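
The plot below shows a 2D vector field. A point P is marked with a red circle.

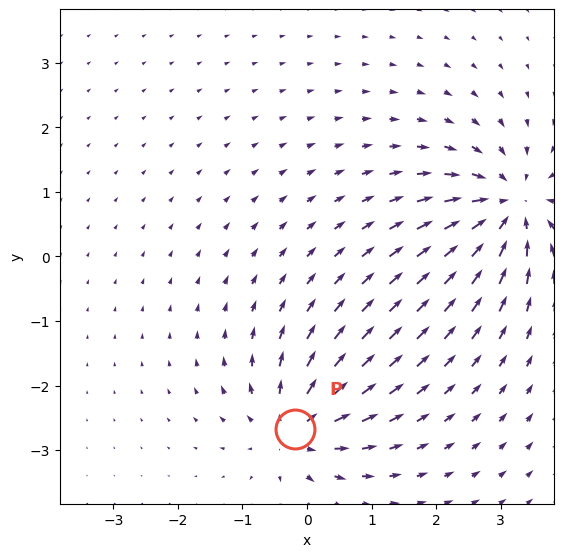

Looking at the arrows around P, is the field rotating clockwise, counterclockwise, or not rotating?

Near P at (-0.2, -2.7) the arrows show no circulation. The curl there is ≈0.

not rotating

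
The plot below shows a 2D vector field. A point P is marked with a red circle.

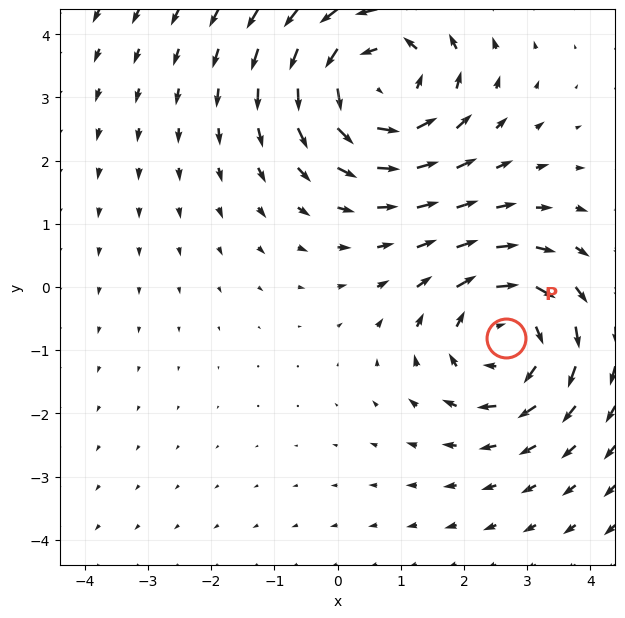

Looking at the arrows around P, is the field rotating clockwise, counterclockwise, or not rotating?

Near P at (2.7, -0.8) the arrows circulate clockwise. The curl (z-component) there is about -4; negative curl means clockwise rotation.

clockwise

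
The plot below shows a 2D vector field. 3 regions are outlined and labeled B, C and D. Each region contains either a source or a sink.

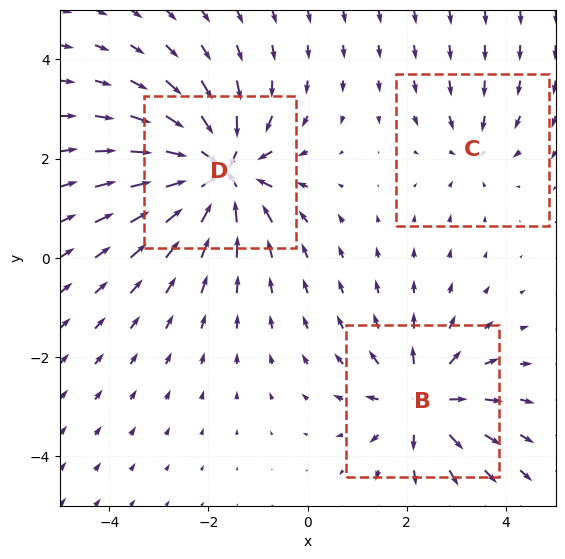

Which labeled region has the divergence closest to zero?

Divergence at each region's feature centre — B: about +4, C: about -2, D: about -7. Region C is closest to zero.

C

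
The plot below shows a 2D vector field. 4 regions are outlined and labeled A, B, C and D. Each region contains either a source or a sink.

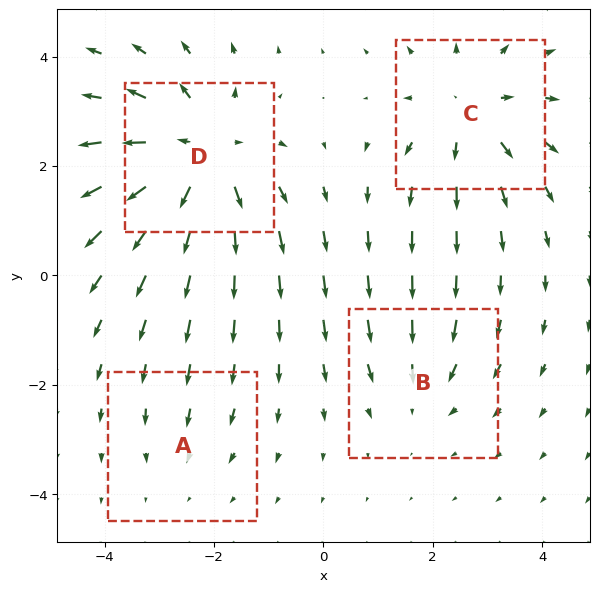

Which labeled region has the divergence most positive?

Divergence at each region's feature centre — A: about -2, B: about -3, C: about +4, D: about +6. Region D is most positive.

D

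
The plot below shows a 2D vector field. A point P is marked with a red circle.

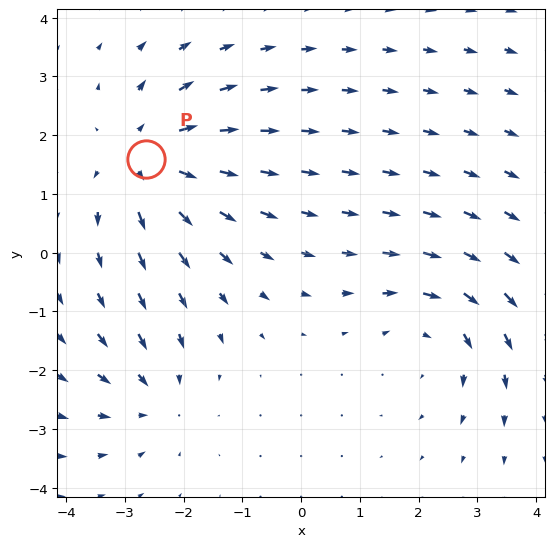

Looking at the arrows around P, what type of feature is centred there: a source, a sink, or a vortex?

At P (-2.6, 1.6) the arrows spread outward. Divergence about +5, curl ≈0 — positive divergence with near-zero curl is a source.

source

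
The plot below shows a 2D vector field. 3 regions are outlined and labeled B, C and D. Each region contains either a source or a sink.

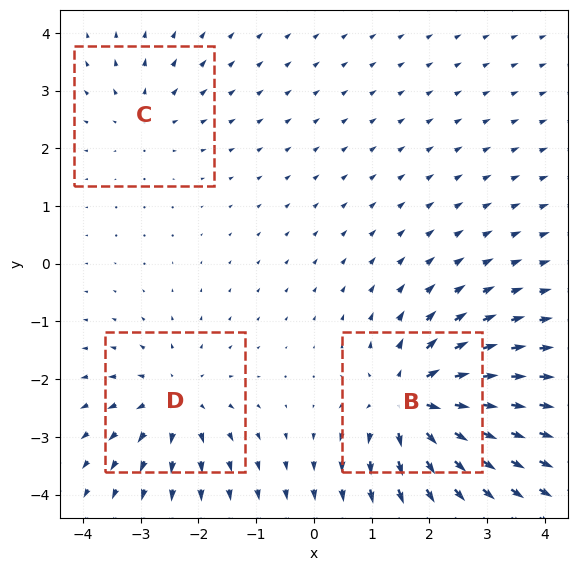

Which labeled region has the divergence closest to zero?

C

Divergence at each region's feature centre — B: about +6, C: about +2, D: about +4. Region C is closest to zero.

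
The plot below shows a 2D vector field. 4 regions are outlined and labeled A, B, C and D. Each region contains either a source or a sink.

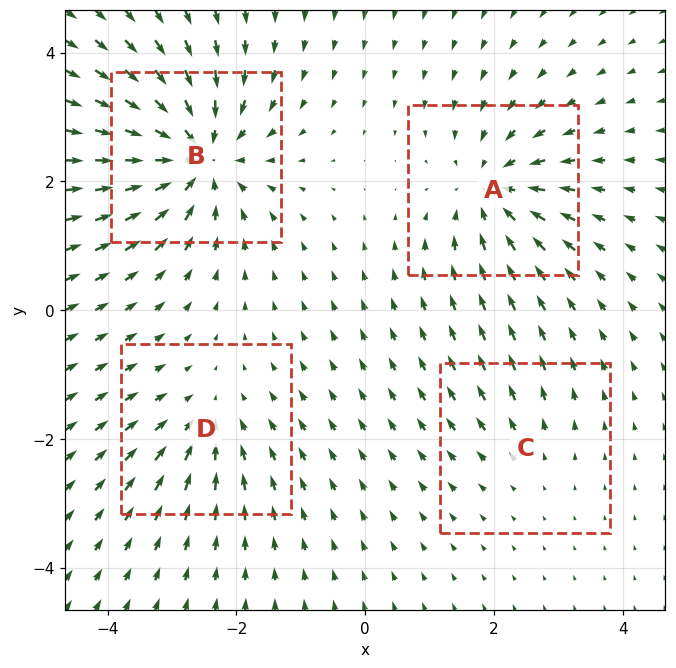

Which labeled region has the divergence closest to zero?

Divergence at each region's feature centre — A: about -5, B: about -7, C: about +2, D: about -3. Region C is closest to zero.

C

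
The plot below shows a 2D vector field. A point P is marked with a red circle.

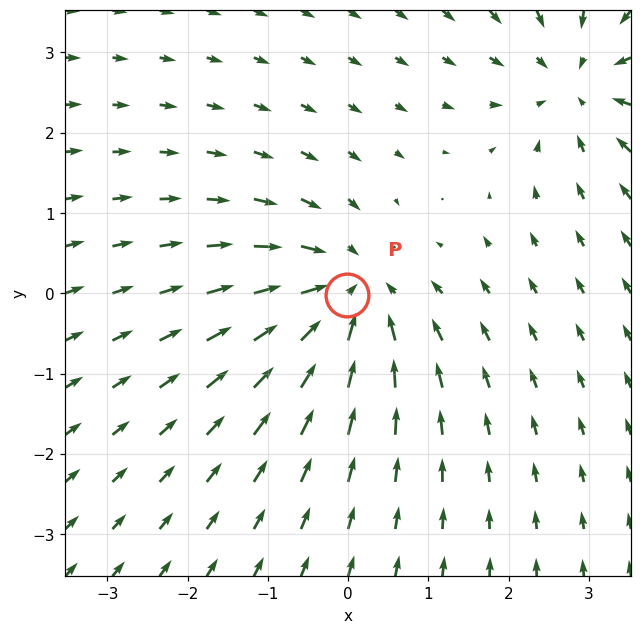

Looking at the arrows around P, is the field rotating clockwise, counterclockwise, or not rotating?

not rotating

Near P at (-0.0, -0.0) the arrows show no circulation. The curl there is ≈0.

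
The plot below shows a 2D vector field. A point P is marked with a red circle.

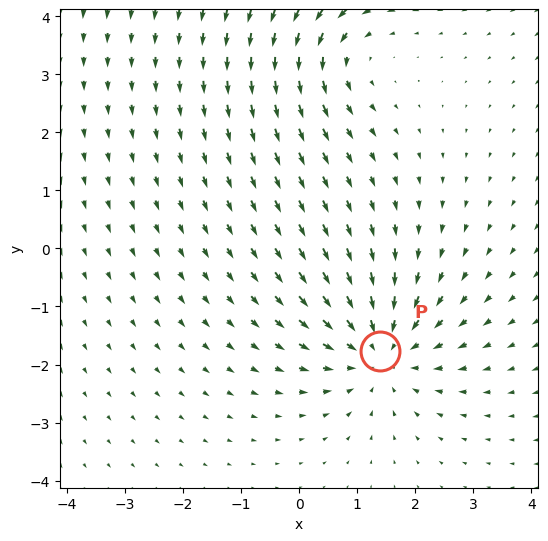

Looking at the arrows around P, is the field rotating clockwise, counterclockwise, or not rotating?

Near P at (1.4, -1.8) the arrows show no circulation. The curl there is ≈0.

not rotating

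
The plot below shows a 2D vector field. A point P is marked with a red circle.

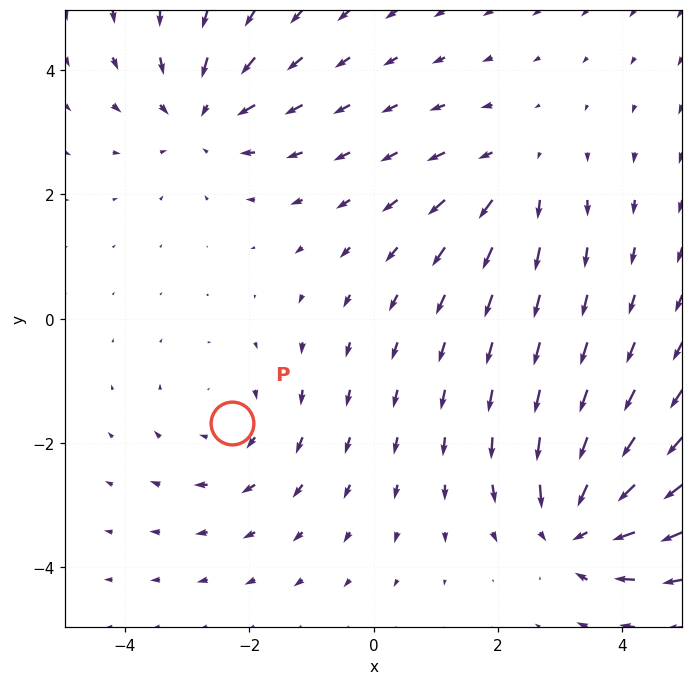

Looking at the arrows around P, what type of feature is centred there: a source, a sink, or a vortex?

At P (-2.3, -1.7) the arrows circulate clockwise. Divergence ≈0, curl about -3 — near-zero divergence with nonzero curl is a vortex.

vortex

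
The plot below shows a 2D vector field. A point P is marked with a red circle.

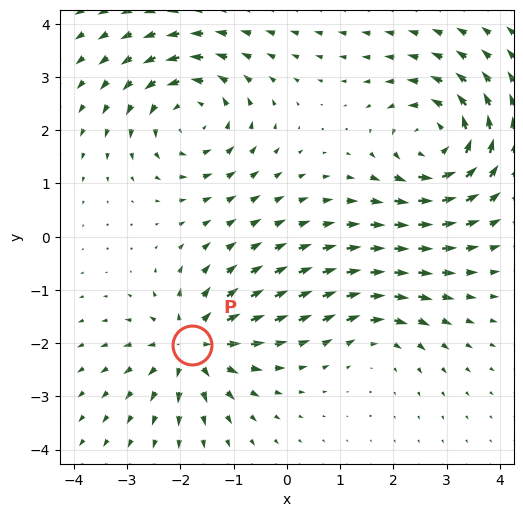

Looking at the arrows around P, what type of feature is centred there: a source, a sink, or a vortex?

At P (-1.8, -2.0) the arrows spread outward. Divergence about +5, curl ≈0 — positive divergence with near-zero curl is a source.

source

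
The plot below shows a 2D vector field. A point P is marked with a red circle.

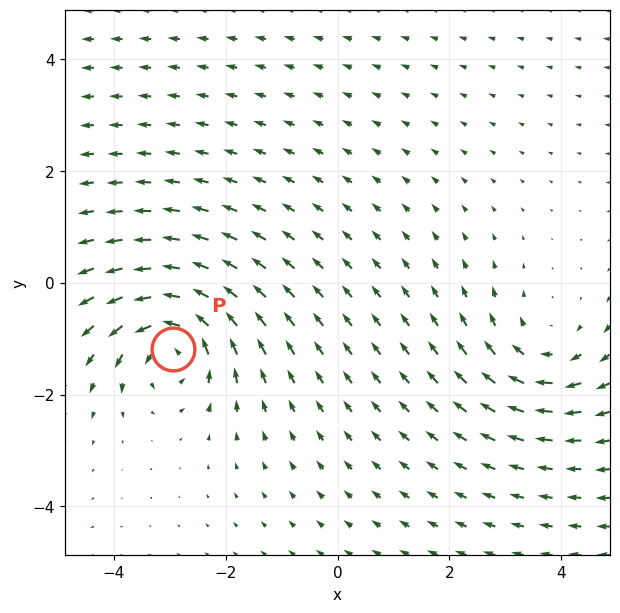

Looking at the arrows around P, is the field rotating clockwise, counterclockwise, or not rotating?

counterclockwise

Near P at (-2.9, -1.2) the arrows circulate counterclockwise. The curl (z-component) there is about +5; positive curl means counterclockwise rotation.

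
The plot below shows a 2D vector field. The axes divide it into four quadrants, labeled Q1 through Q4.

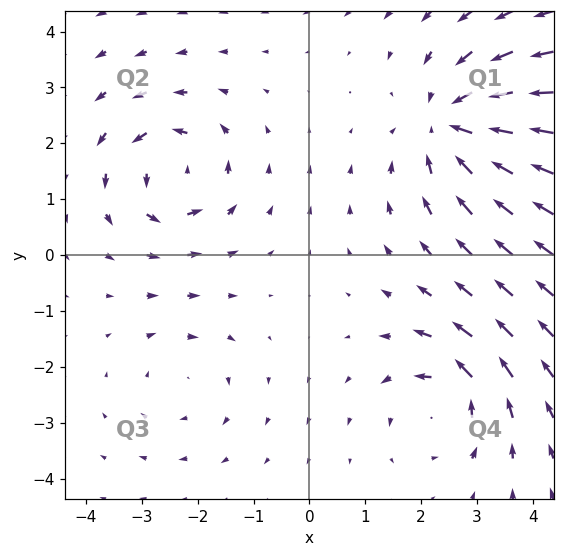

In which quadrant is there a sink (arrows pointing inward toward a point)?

Q1

The sink sits at approximately (2.6, 2.3), which lies in quadrant Q1. The divergence there is about -5, negative as expected for a sink.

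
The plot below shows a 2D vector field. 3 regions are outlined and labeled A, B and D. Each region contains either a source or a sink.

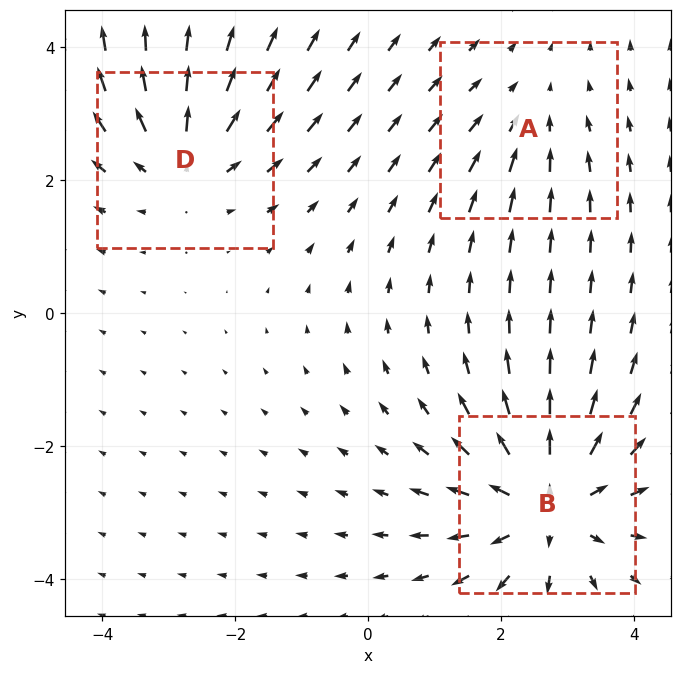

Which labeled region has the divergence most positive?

Divergence at each region's feature centre — A: about -2, B: about +5, D: about +3. Region B is most positive.

B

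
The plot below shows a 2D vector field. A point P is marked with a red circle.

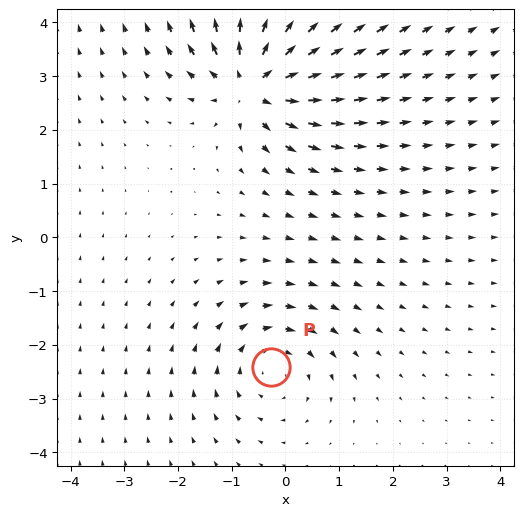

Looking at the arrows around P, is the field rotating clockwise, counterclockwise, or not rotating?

Near P at (-0.3, -2.4) the arrows circulate clockwise. The curl (z-component) there is about -3; negative curl means clockwise rotation.

clockwise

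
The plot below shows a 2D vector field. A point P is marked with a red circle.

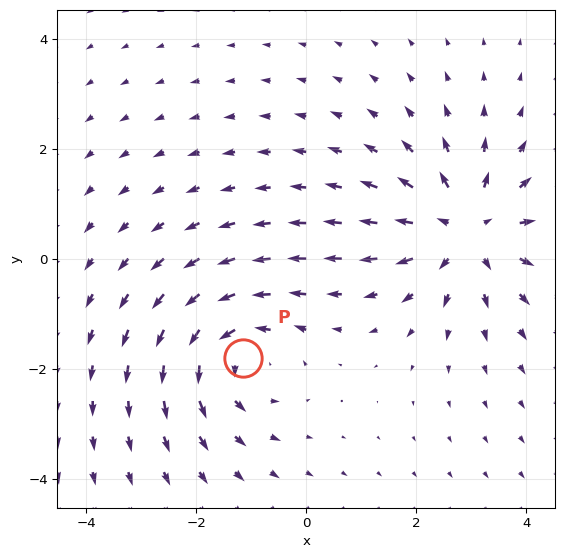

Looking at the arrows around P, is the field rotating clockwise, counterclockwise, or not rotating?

counterclockwise

Near P at (-1.1, -1.8) the arrows circulate counterclockwise. The curl (z-component) there is about +4; positive curl means counterclockwise rotation.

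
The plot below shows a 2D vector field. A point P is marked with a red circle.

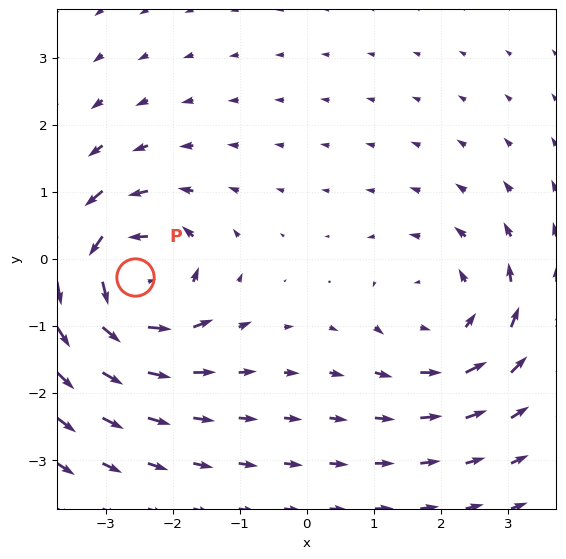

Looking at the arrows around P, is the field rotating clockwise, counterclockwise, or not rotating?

Near P at (-2.6, -0.3) the arrows circulate counterclockwise. The curl (z-component) there is about +6; positive curl means counterclockwise rotation.

counterclockwise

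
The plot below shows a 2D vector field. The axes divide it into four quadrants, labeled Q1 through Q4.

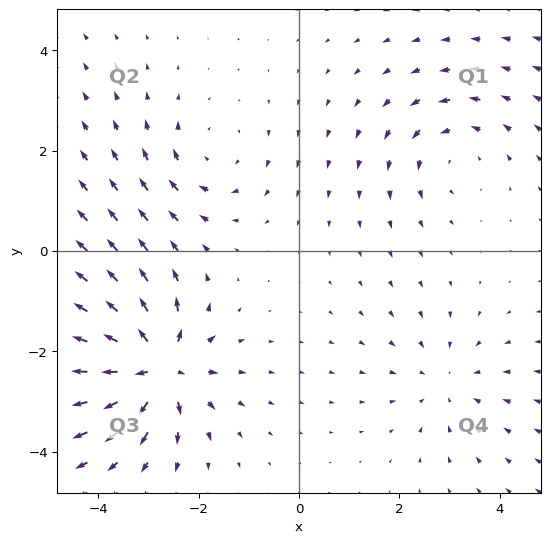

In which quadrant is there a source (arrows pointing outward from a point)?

Q3

The source sits at approximately (-2.8, -2.3), which lies in quadrant Q3. The divergence there is about +7, positive as expected for a source.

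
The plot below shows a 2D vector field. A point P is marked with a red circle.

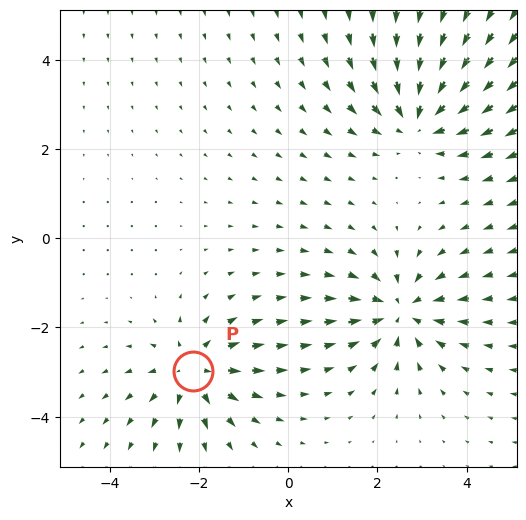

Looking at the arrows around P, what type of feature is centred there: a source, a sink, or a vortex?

At P (-2.1, -3.0) the arrows spread outward. Divergence about +3, curl ≈0 — positive divergence with near-zero curl is a source.

source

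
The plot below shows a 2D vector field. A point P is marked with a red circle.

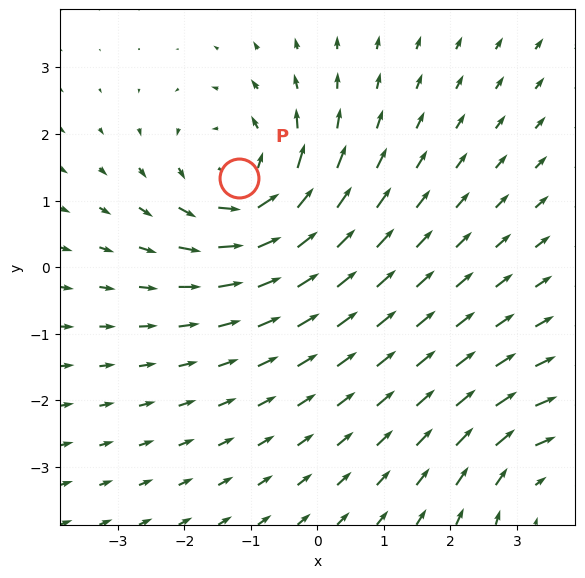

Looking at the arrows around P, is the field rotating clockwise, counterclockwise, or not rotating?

Near P at (-1.2, 1.3) the arrows circulate counterclockwise. The curl (z-component) there is about +4; positive curl means counterclockwise rotation.

counterclockwise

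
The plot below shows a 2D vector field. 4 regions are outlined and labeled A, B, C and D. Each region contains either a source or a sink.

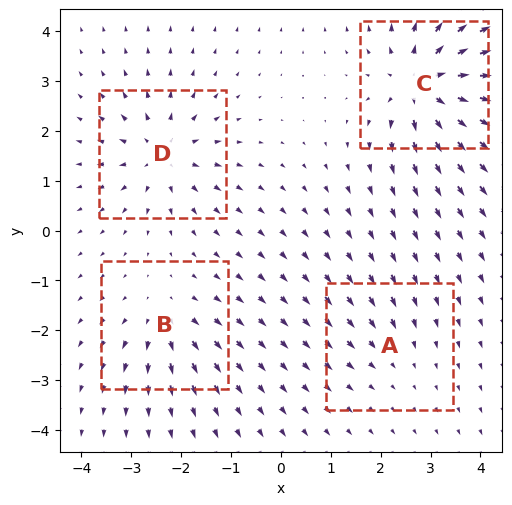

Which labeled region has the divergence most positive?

Divergence at each region's feature centre — A: about -2, B: about +4, C: about +8, D: about +6. Region C is most positive.

C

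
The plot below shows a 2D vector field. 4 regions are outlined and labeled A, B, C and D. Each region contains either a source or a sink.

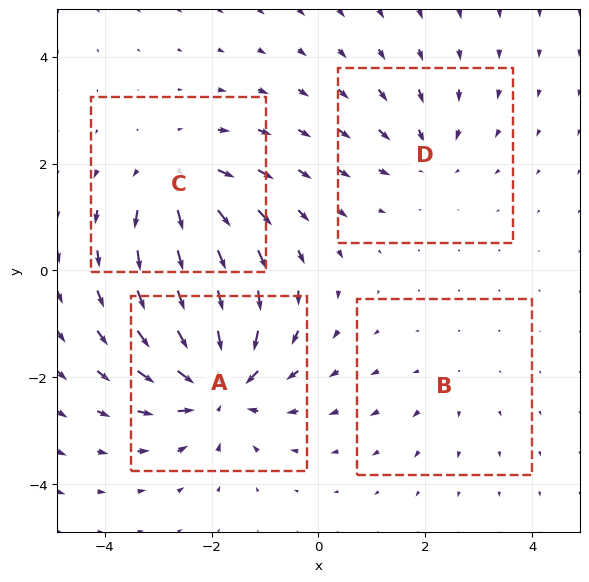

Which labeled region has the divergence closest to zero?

Divergence at each region's feature centre — A: about -7, B: about +2, C: about +5, D: about -3. Region B is closest to zero.

B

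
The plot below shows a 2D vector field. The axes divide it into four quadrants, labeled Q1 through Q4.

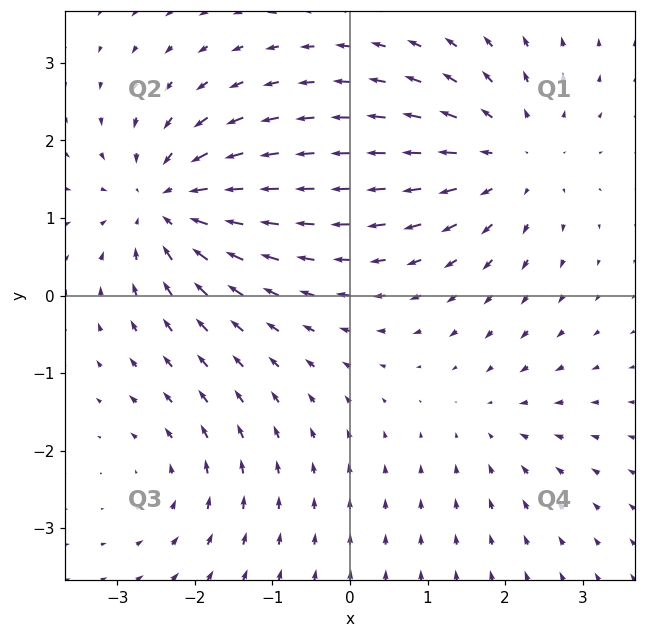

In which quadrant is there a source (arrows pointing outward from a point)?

The source sits at approximately (2.1, 1.8), which lies in quadrant Q1. The divergence there is about +4, positive as expected for a source.

Q1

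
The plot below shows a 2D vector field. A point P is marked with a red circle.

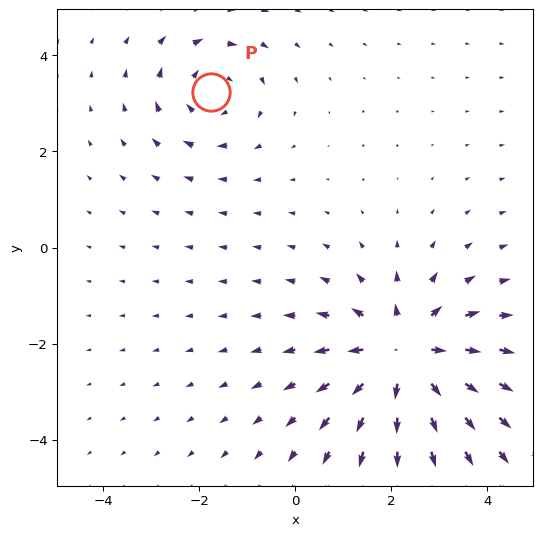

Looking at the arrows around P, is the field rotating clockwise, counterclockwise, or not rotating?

clockwise

Near P at (-1.7, 3.2) the arrows circulate clockwise. The curl (z-component) there is about -3; negative curl means clockwise rotation.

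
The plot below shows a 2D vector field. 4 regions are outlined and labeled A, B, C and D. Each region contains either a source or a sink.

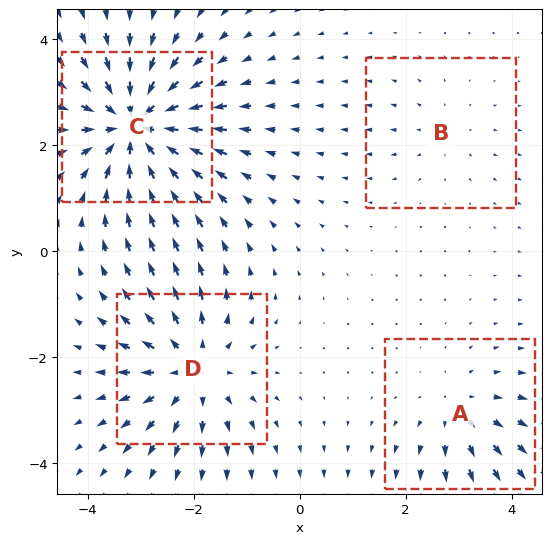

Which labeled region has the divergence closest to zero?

B

Divergence at each region's feature centre — A: about +3, B: about +2, C: about -7, D: about +5. Region B is closest to zero.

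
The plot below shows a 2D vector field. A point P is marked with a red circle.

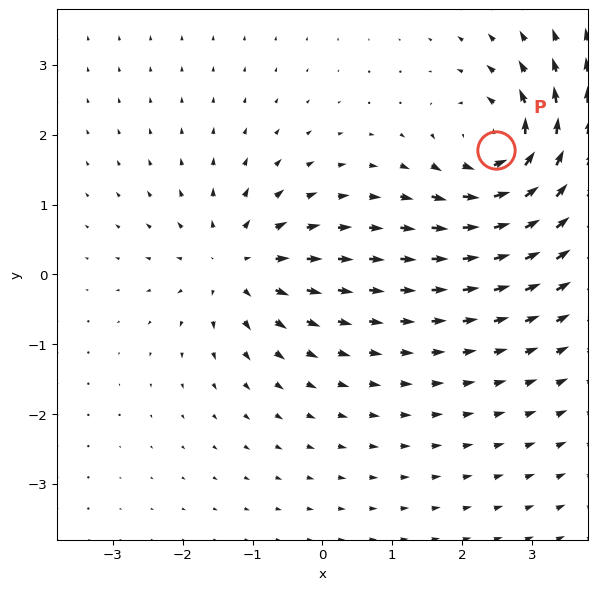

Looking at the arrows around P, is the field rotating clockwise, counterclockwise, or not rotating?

counterclockwise

Near P at (2.5, 1.8) the arrows circulate counterclockwise. The curl (z-component) there is about +6; positive curl means counterclockwise rotation.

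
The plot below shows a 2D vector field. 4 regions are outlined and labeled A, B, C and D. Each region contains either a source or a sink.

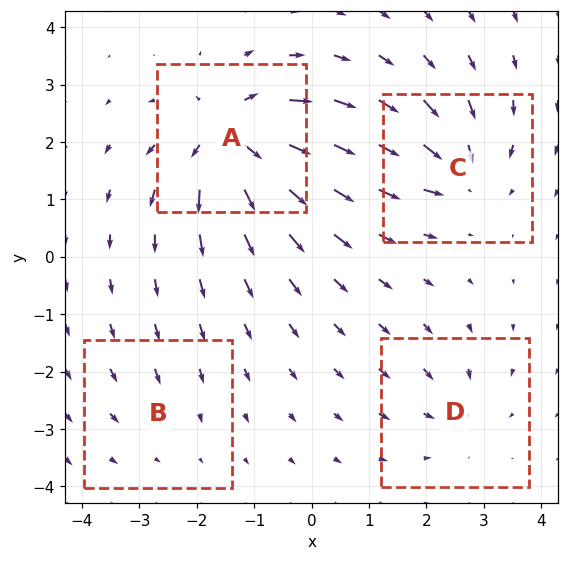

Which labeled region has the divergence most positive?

Divergence at each region's feature centre — A: about +9, B: about -2, C: about -6, D: about -4. Region A is most positive.

A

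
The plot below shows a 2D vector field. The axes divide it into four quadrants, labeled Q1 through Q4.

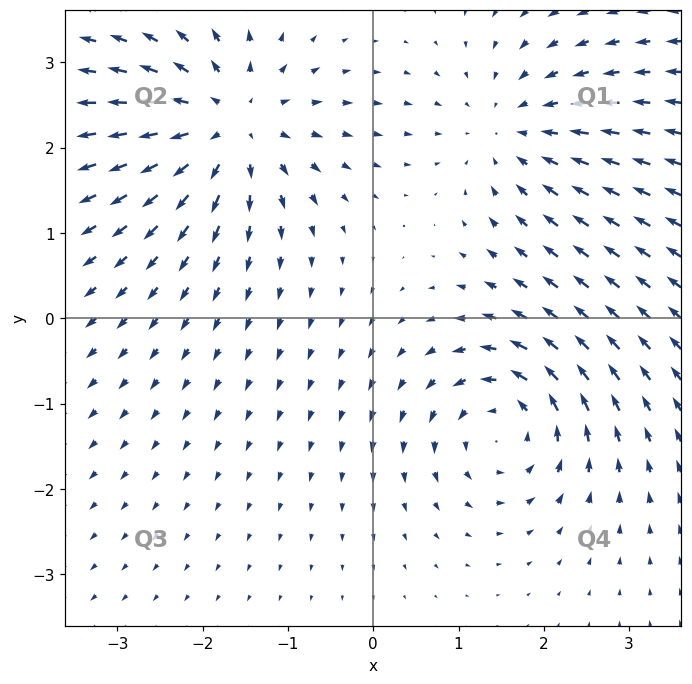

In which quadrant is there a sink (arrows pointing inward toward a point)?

The sink sits at approximately (1.6, 2.2), which lies in quadrant Q1. The divergence there is about -3, negative as expected for a sink.

Q1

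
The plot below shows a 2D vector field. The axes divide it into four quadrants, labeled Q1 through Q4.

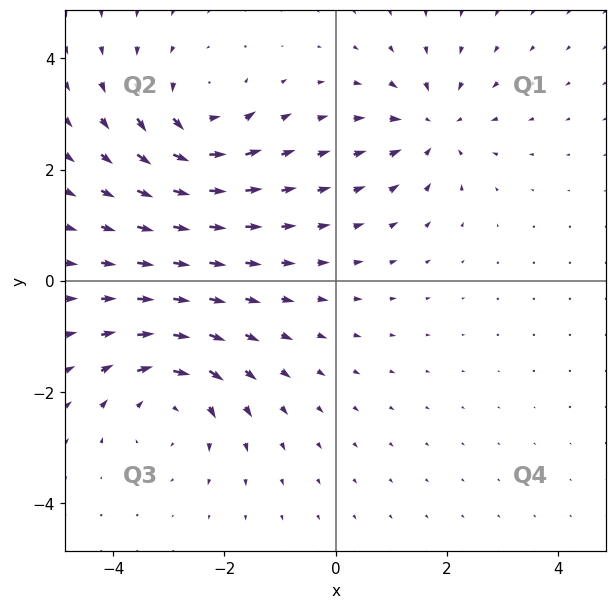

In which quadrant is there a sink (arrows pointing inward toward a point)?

Q1

The sink sits at approximately (1.8, 2.8), which lies in quadrant Q1. The divergence there is about -4, negative as expected for a sink.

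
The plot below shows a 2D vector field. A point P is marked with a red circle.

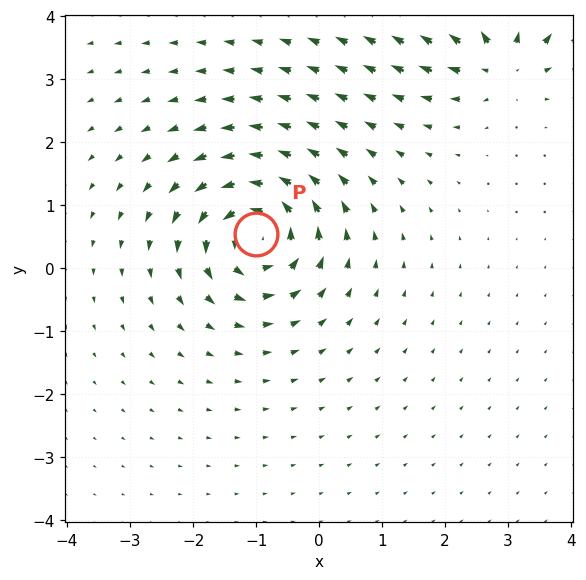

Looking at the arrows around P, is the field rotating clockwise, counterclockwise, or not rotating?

counterclockwise

Near P at (-1.0, 0.5) the arrows circulate counterclockwise. The curl (z-component) there is about +7; positive curl means counterclockwise rotation.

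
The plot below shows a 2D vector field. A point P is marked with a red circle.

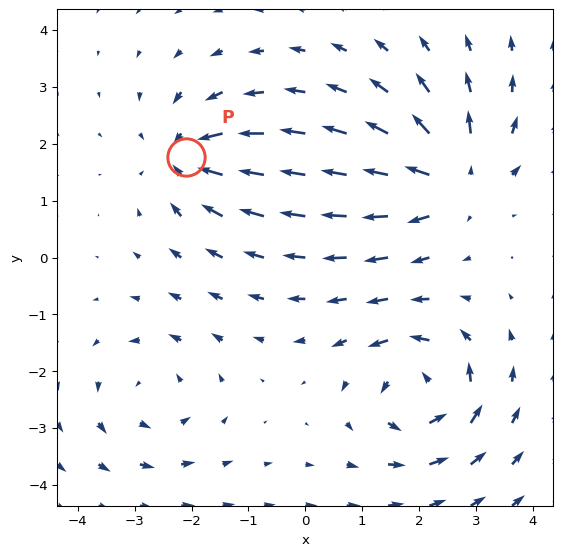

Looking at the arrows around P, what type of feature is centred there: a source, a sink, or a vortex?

At P (-2.1, 1.8) the arrows converge inward. Divergence about -5, curl ≈0 — negative divergence with near-zero curl is a sink.

sink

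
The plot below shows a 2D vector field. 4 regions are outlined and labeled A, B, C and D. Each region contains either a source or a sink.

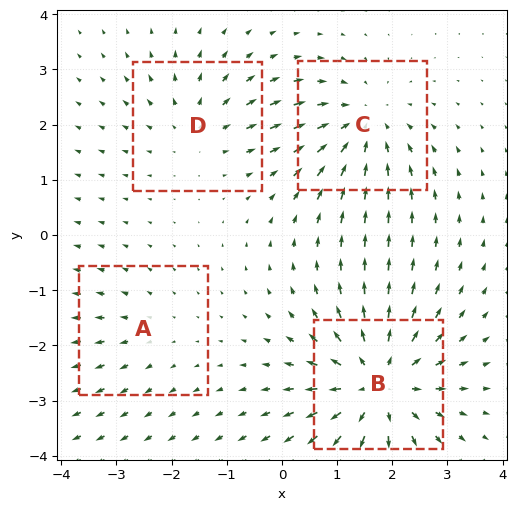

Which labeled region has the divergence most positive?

Divergence at each region's feature centre — A: about +2, B: about +6, C: about -4, D: about +3. Region B is most positive.

B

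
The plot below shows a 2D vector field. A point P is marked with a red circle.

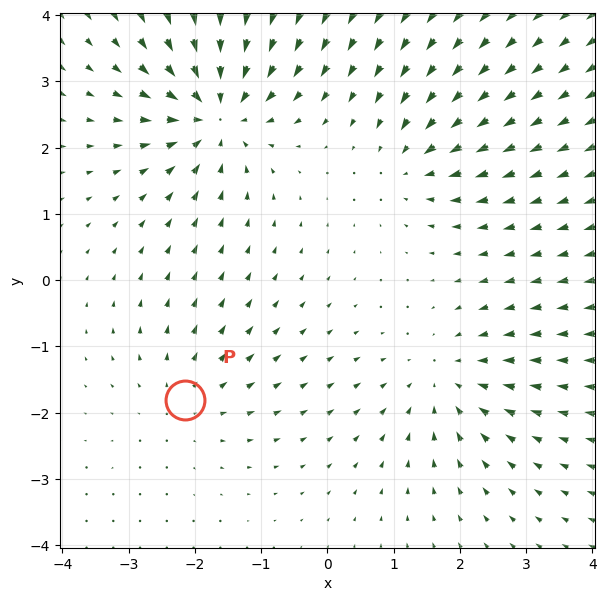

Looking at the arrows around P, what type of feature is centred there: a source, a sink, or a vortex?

source

At P (-2.2, -1.8) the arrows spread outward. Divergence about +3, curl ≈0 — positive divergence with near-zero curl is a source.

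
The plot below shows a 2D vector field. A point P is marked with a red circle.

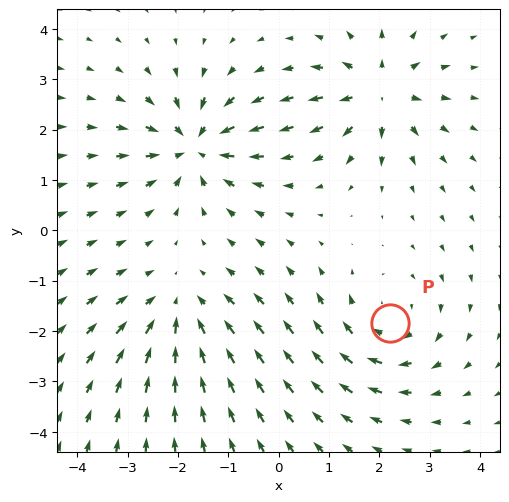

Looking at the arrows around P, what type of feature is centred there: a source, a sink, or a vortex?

vortex

At P (2.2, -1.8) the arrows circulate clockwise. Divergence ≈0, curl about -4 — near-zero divergence with nonzero curl is a vortex.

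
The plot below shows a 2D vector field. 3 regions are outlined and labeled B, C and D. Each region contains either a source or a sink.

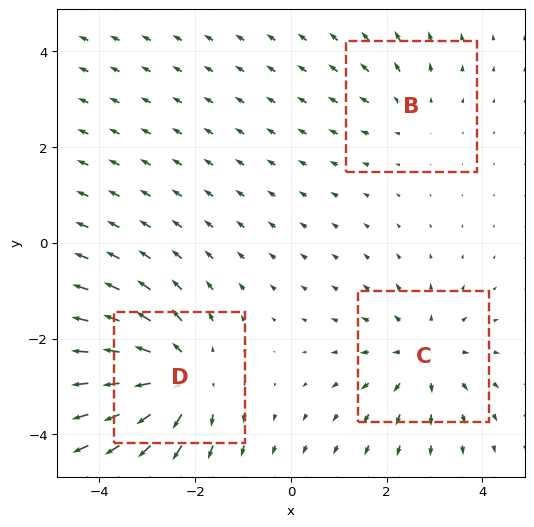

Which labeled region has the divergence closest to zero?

Divergence at each region's feature centre — B: about +2, C: about +3, D: about +5. Region B is closest to zero.

B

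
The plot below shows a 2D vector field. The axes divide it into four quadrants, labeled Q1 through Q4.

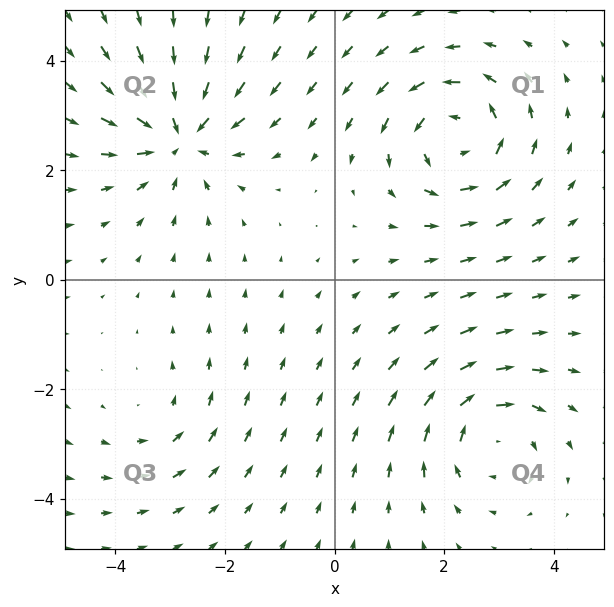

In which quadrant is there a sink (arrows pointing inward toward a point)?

The sink sits at approximately (-2.8, 2.6), which lies in quadrant Q2. The divergence there is about -6, negative as expected for a sink.

Q2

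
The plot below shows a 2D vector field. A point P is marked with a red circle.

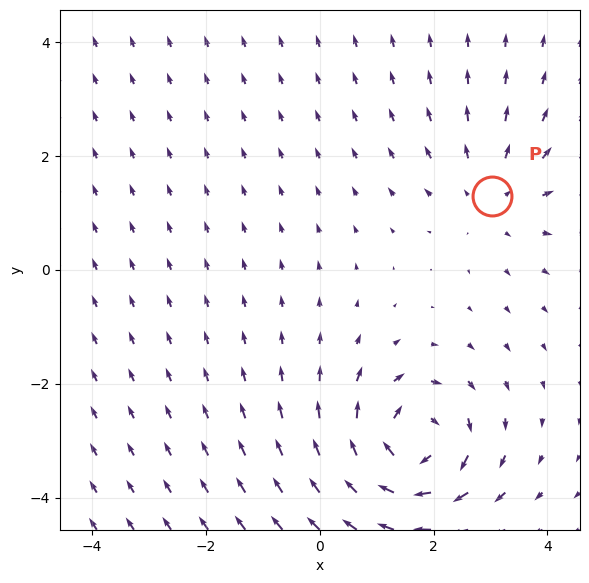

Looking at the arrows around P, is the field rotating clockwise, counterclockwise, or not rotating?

not rotating

Near P at (3.0, 1.3) the arrows show no circulation. The curl there is ≈0.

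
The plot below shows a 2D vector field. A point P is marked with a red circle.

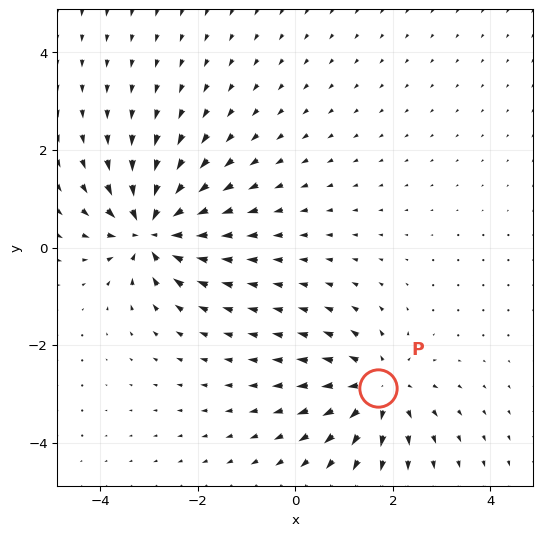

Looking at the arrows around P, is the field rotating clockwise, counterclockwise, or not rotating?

not rotating

Near P at (1.7, -2.9) the arrows show no circulation. The curl there is ≈0.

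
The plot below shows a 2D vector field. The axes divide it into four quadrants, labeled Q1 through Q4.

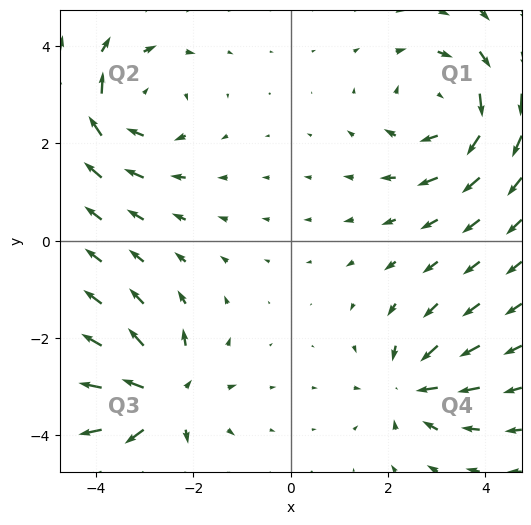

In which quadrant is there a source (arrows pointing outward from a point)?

Q3

The source sits at approximately (-2.6, -3.2), which lies in quadrant Q3. The divergence there is about +6, positive as expected for a source.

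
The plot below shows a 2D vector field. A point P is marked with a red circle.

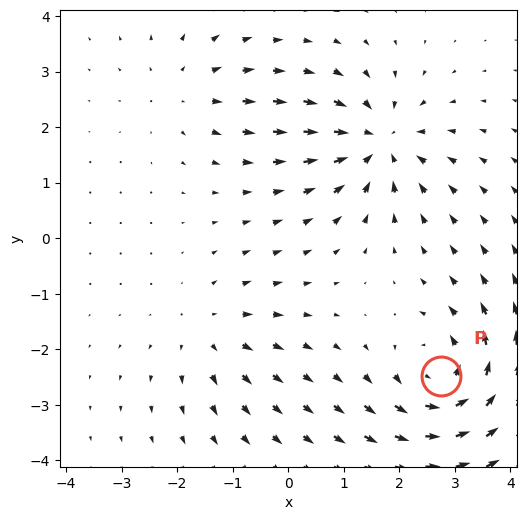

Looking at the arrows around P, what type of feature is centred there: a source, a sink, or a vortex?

vortex

At P (2.8, -2.5) the arrows circulate counterclockwise. Divergence ≈0, curl about +5 — near-zero divergence with nonzero curl is a vortex.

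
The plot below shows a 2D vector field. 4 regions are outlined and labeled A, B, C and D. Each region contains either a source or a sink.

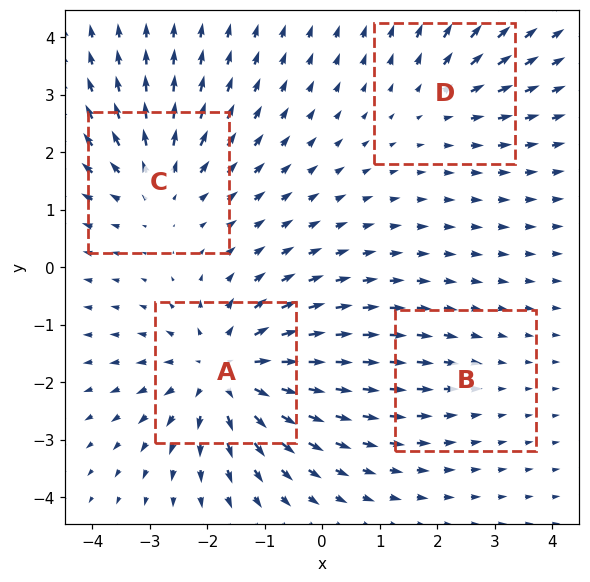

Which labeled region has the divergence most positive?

Divergence at each region's feature centre — A: about +6, B: about -1, C: about +4, D: about +3. Region A is most positive.

A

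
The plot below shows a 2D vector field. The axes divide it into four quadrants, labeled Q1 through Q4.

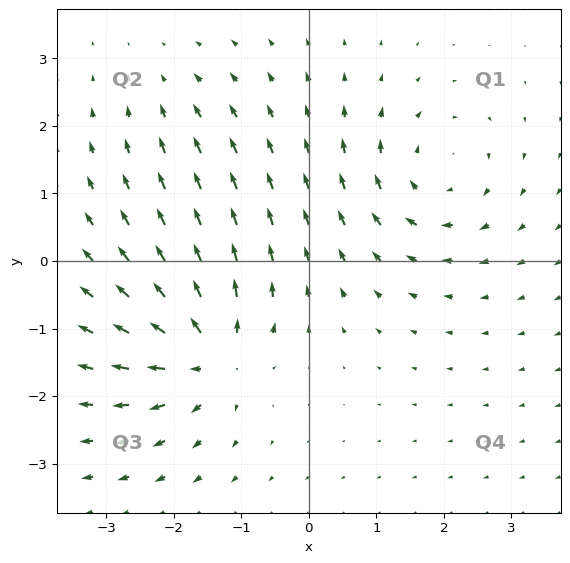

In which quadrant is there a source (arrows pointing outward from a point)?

Q3

The source sits at approximately (-1.5, -1.4), which lies in quadrant Q3. The divergence there is about +7, positive as expected for a source.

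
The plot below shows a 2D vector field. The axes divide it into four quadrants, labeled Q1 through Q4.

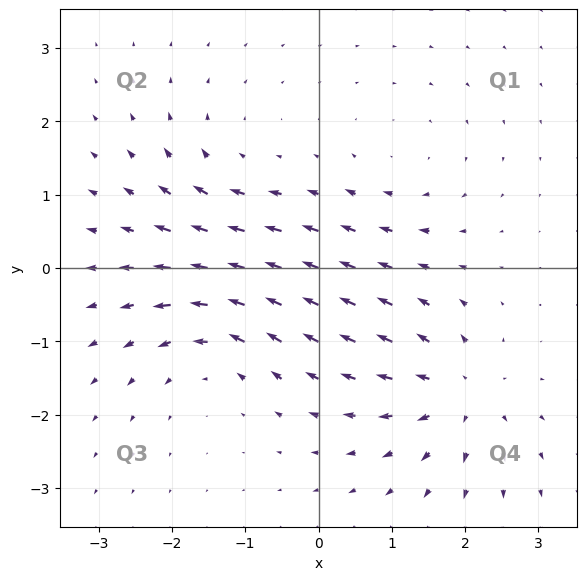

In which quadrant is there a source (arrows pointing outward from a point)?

Q4

The source sits at approximately (1.9, -1.7), which lies in quadrant Q4. The divergence there is about +6, positive as expected for a source.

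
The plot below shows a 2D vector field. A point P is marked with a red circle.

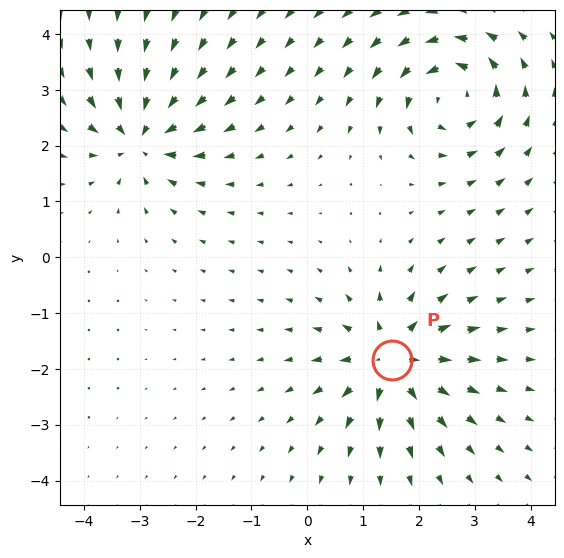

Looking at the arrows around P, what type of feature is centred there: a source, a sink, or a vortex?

At P (1.5, -1.8) the arrows spread outward. Divergence about +6, curl ≈0 — positive divergence with near-zero curl is a source.

source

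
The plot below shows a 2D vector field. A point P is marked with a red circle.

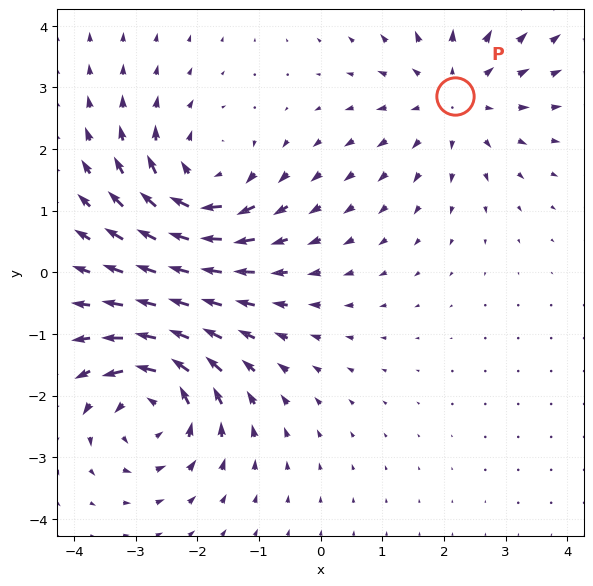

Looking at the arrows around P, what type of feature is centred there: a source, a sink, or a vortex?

source

At P (2.2, 2.9) the arrows spread outward. Divergence about +2, curl ≈0 — positive divergence with near-zero curl is a source.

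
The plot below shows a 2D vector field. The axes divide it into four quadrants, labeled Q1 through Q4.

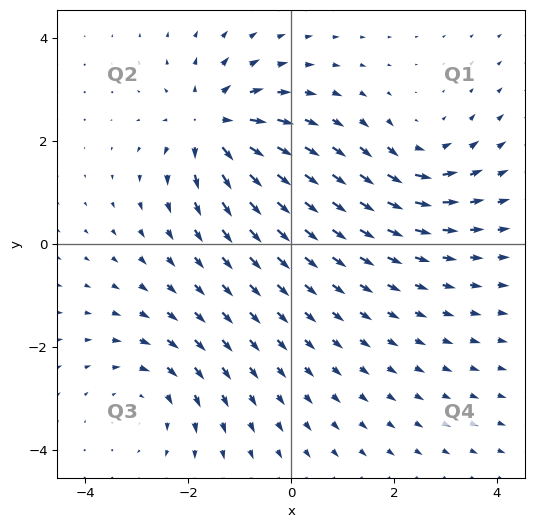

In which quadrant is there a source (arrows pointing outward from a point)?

Q2

The source sits at approximately (-1.5, 2.3), which lies in quadrant Q2. The divergence there is about +4, positive as expected for a source.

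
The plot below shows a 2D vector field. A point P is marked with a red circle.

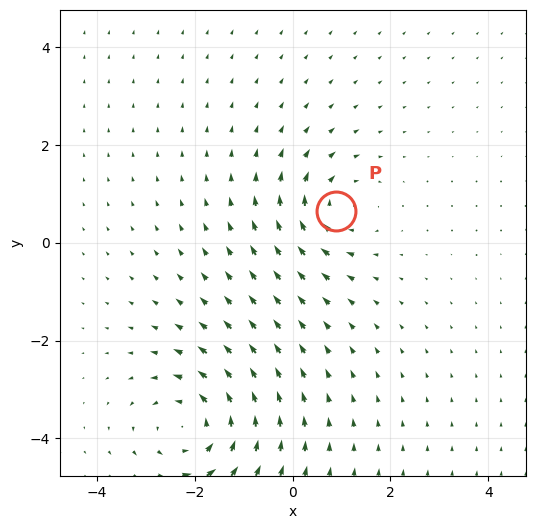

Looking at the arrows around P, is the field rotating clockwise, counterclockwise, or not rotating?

clockwise

Near P at (0.9, 0.6) the arrows circulate clockwise. The curl (z-component) there is about -4; negative curl means clockwise rotation.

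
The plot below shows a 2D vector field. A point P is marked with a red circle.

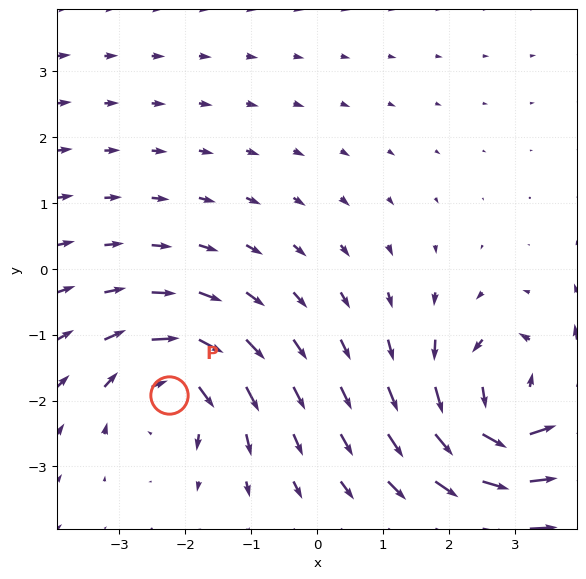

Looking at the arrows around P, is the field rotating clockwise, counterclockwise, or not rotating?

clockwise

Near P at (-2.2, -1.9) the arrows circulate clockwise. The curl (z-component) there is about -4; negative curl means clockwise rotation.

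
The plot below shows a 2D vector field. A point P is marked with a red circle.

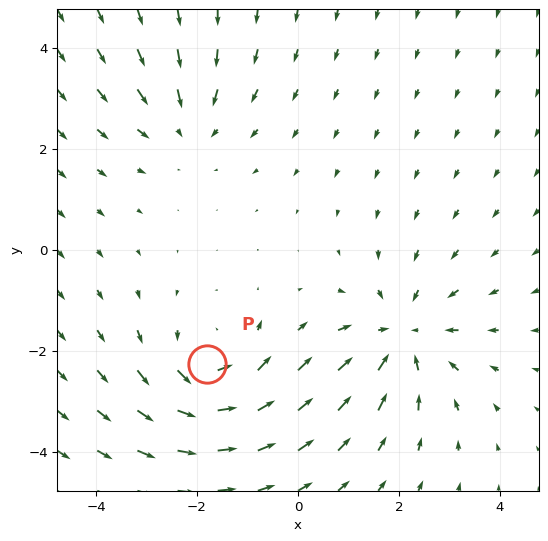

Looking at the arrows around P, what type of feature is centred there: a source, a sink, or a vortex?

vortex

At P (-1.8, -2.3) the arrows circulate counterclockwise. Divergence ≈0, curl about +4 — near-zero divergence with nonzero curl is a vortex.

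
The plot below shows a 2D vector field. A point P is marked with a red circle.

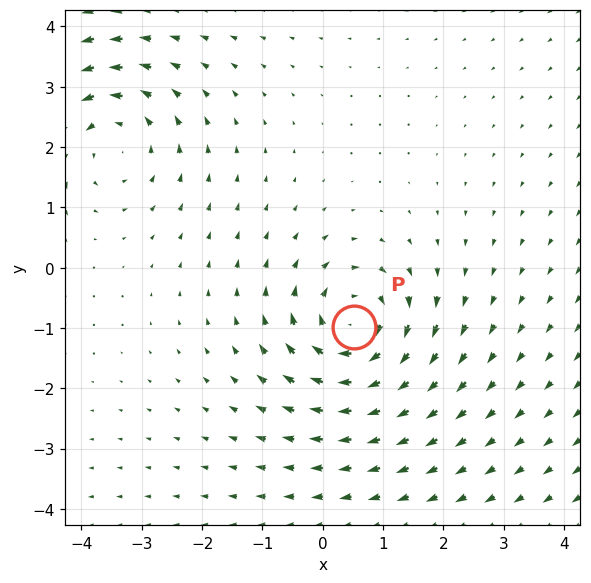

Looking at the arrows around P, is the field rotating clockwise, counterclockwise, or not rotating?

Near P at (0.5, -1.0) the arrows circulate clockwise. The curl (z-component) there is about -5; negative curl means clockwise rotation.

clockwise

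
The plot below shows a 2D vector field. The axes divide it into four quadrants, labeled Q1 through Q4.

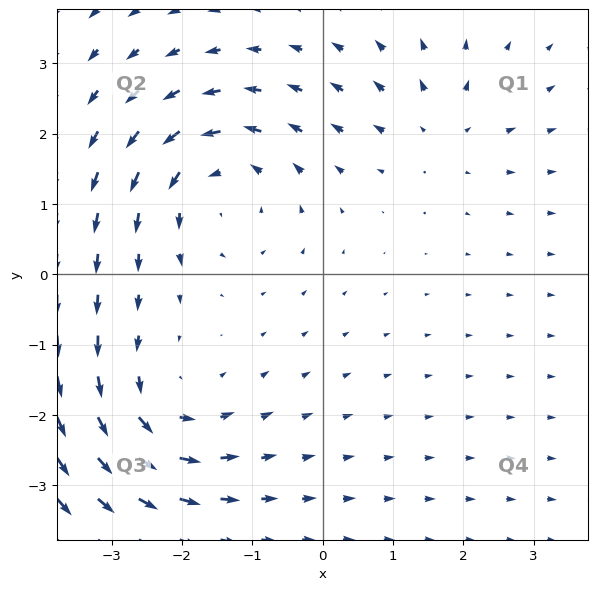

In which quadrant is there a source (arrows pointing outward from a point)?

The source sits at approximately (1.7, 2.1), which lies in quadrant Q1. The divergence there is about +3, positive as expected for a source.

Q1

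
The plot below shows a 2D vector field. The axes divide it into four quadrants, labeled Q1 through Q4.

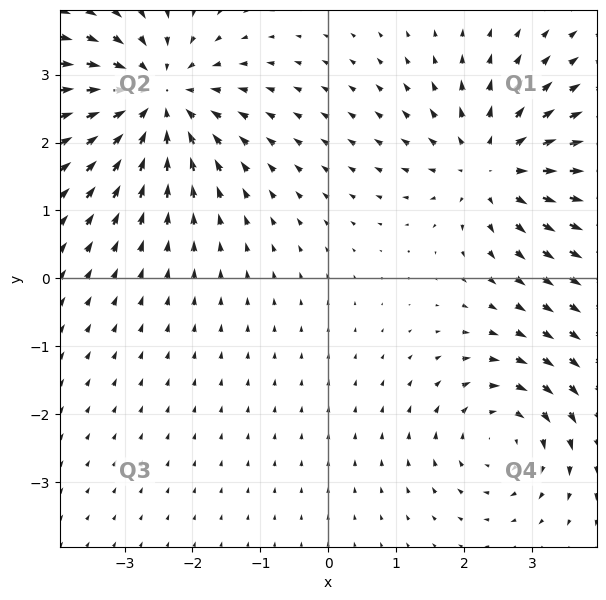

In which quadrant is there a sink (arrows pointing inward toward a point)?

The sink sits at approximately (-2.5, 2.6), which lies in quadrant Q2. The divergence there is about -5, negative as expected for a sink.

Q2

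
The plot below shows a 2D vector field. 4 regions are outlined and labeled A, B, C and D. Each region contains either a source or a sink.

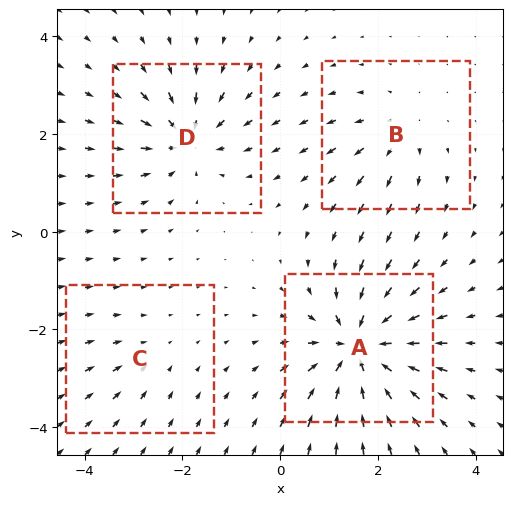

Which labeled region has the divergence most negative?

Divergence at each region's feature centre — A: about -8, B: about +4, C: about -2, D: about -6. Region A is most negative.

A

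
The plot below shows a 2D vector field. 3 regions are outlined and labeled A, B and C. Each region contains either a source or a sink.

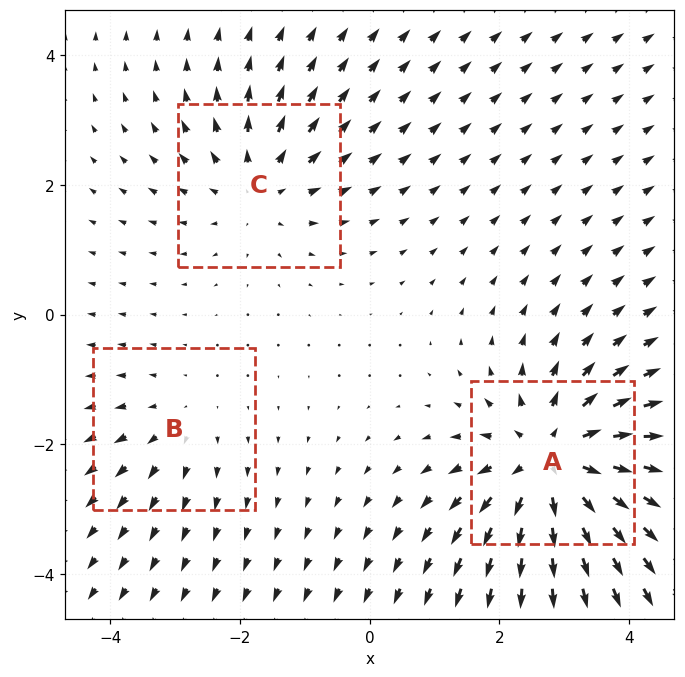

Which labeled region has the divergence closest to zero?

Divergence at each region's feature centre — A: about +5, B: about +2, C: about +3. Region B is closest to zero.

B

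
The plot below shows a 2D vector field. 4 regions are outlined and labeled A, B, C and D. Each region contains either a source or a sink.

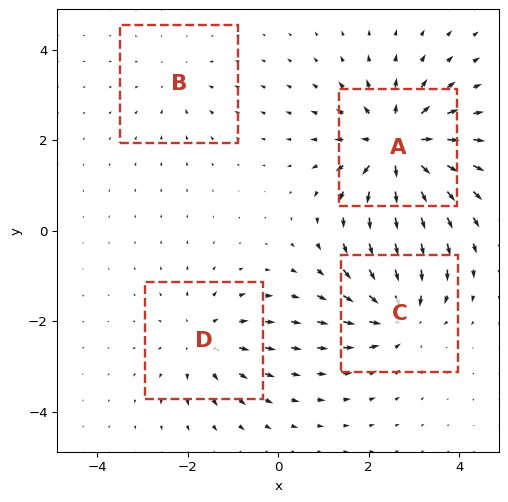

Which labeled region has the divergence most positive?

Divergence at each region's feature centre — A: about +7, B: about -2, C: about -5, D: about +4. Region A is most positive.

A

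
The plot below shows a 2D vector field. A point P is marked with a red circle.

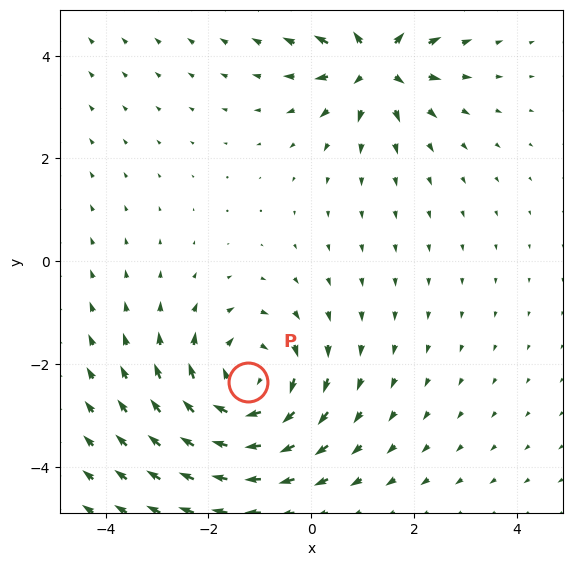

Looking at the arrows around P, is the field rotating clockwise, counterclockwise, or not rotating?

clockwise

Near P at (-1.2, -2.4) the arrows circulate clockwise. The curl (z-component) there is about -4; negative curl means clockwise rotation.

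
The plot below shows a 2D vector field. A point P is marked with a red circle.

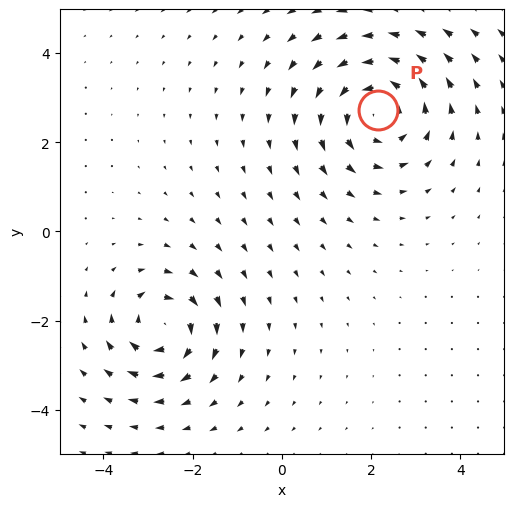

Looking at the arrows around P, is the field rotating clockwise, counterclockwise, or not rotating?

counterclockwise

Near P at (2.2, 2.7) the arrows circulate counterclockwise. The curl (z-component) there is about +4; positive curl means counterclockwise rotation.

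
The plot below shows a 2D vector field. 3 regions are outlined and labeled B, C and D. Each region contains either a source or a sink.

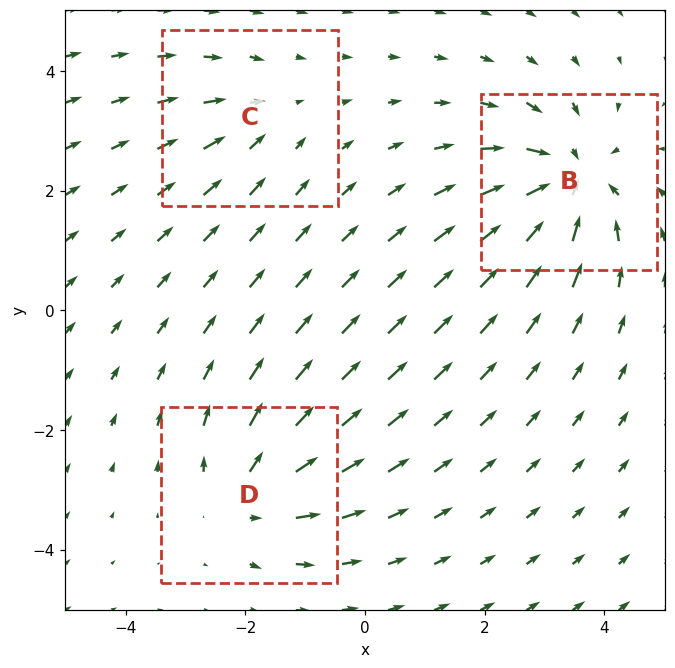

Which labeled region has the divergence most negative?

B

Divergence at each region's feature centre — B: about -5, C: about -2, D: about +3. Region B is most negative.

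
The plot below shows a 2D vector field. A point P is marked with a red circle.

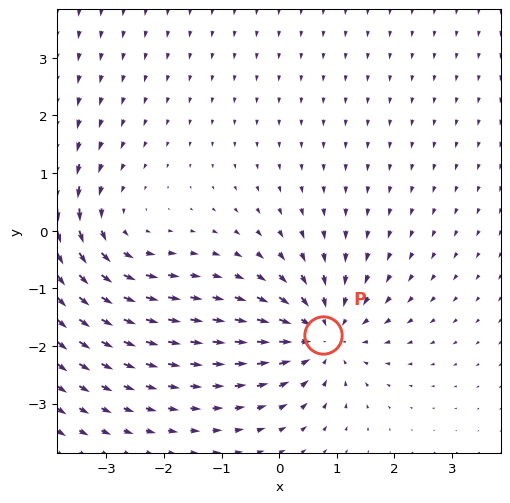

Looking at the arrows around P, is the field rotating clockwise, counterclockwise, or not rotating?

not rotating

Near P at (0.8, -1.8) the arrows show no circulation. The curl there is ≈0.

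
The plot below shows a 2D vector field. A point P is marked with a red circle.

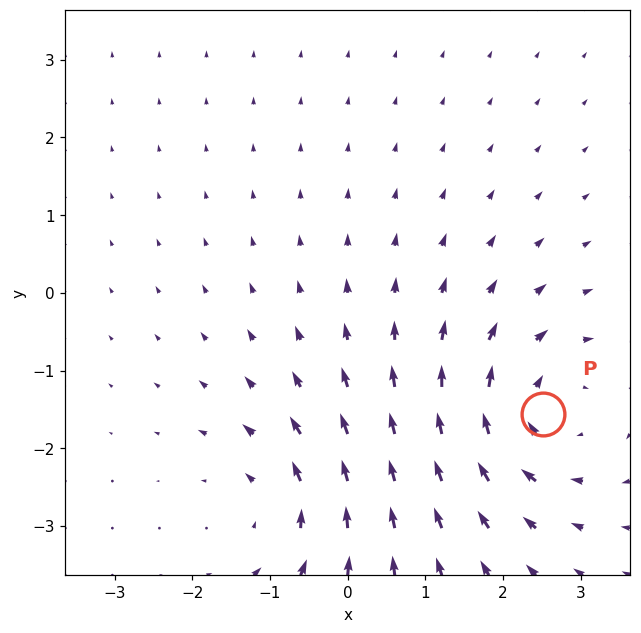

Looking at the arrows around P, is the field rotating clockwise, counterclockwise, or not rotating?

Near P at (2.5, -1.6) the arrows circulate clockwise. The curl (z-component) there is about -4; negative curl means clockwise rotation.

clockwise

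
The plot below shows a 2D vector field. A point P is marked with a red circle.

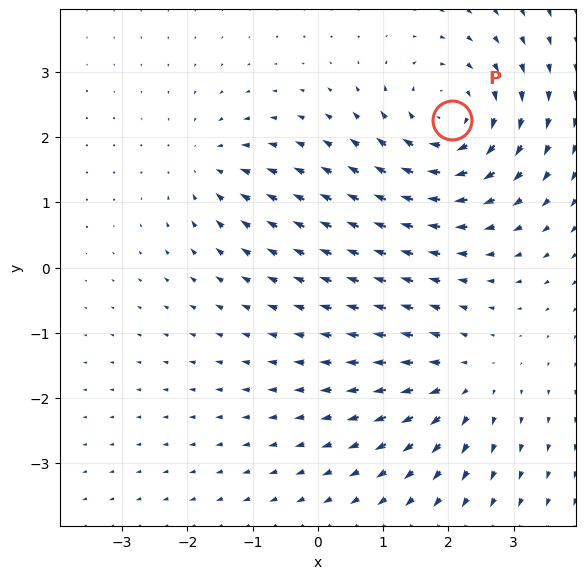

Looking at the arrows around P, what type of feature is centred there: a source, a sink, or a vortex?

At P (2.1, 2.3) the arrows circulate clockwise. Divergence ≈0, curl about -5 — near-zero divergence with nonzero curl is a vortex.

vortex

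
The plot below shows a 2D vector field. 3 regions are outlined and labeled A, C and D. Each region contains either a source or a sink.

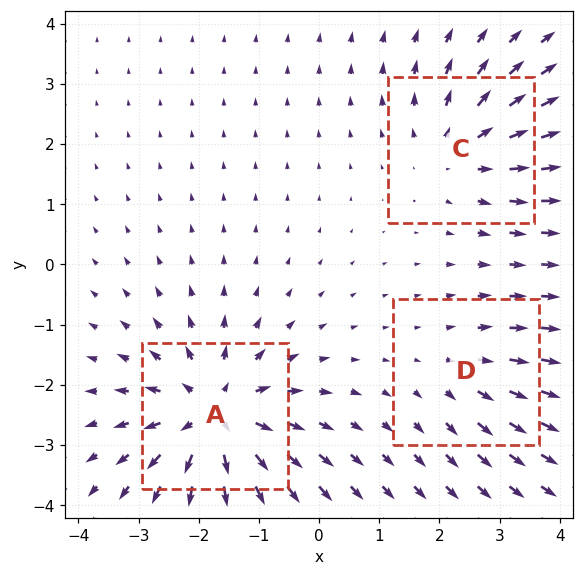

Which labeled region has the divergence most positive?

A

Divergence at each region's feature centre — A: about +5, C: about +3, D: about +2. Region A is most positive.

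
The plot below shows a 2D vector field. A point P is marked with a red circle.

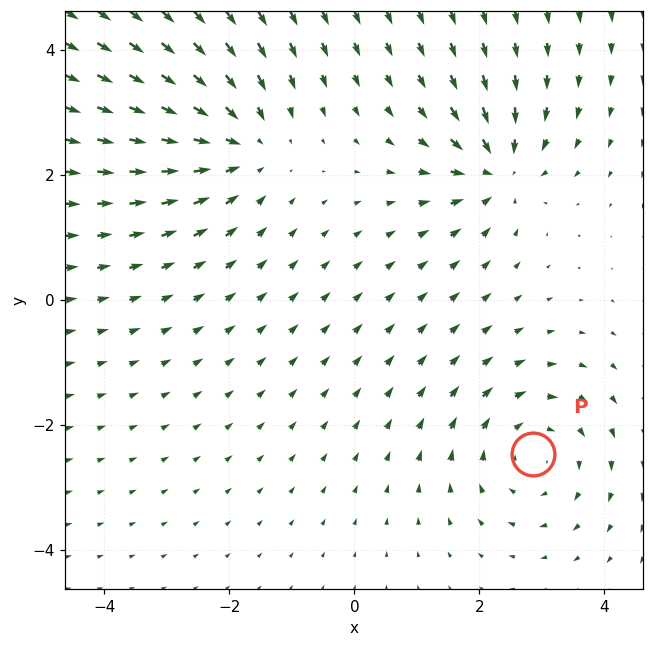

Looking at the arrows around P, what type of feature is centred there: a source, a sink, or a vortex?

At P (2.9, -2.5) the arrows circulate clockwise. Divergence ≈0, curl about -3 — near-zero divergence with nonzero curl is a vortex.

vortex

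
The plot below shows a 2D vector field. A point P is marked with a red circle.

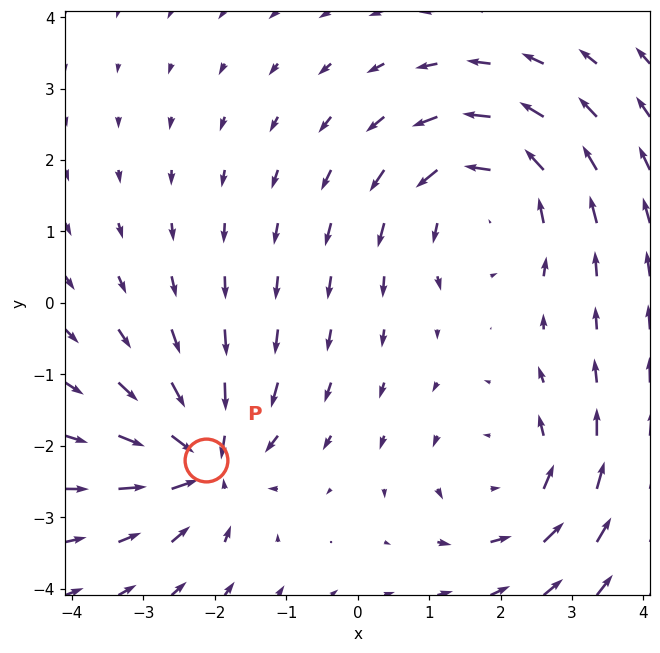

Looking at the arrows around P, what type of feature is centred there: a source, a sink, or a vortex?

At P (-2.1, -2.2) the arrows converge inward. Divergence about -6, curl ≈0 — negative divergence with near-zero curl is a sink.

sink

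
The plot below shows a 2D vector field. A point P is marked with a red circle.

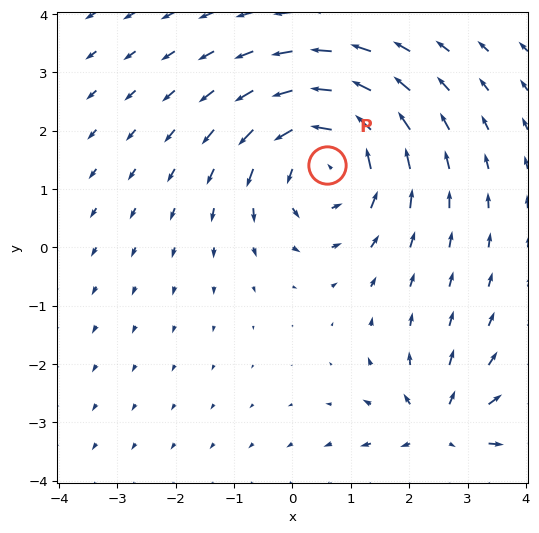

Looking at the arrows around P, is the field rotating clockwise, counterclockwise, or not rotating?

counterclockwise

Near P at (0.6, 1.4) the arrows circulate counterclockwise. The curl (z-component) there is about +4; positive curl means counterclockwise rotation.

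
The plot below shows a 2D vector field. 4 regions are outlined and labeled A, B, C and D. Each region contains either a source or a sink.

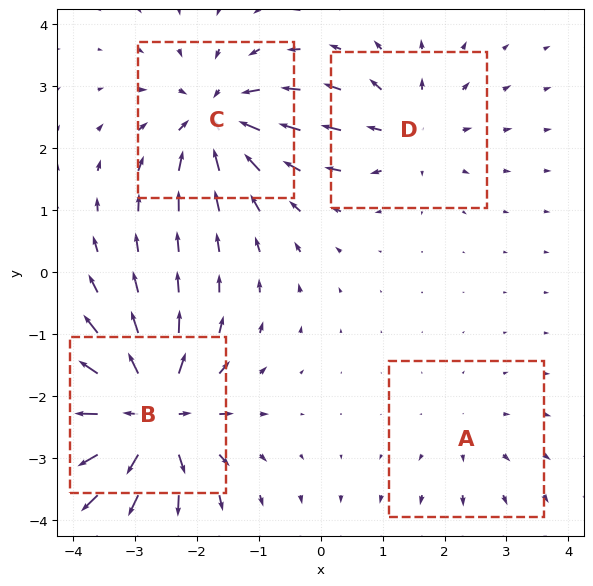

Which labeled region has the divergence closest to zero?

Divergence at each region's feature centre — A: about +2, B: about +8, C: about -6, D: about +4. Region A is closest to zero.

A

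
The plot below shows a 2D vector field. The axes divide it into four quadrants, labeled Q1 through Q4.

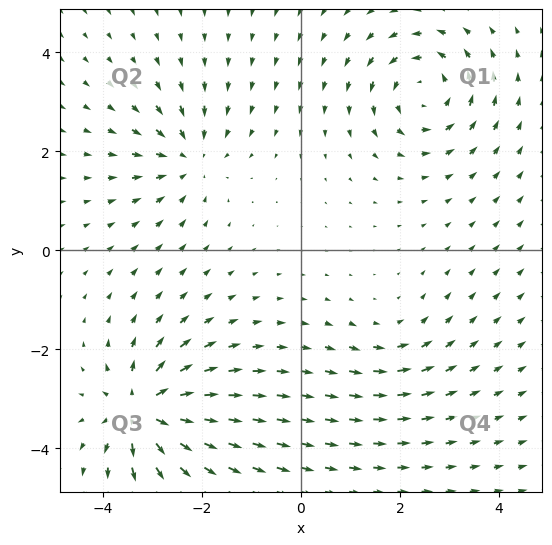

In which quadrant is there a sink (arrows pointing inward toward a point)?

Q2

The sink sits at approximately (-2.3, 1.9), which lies in quadrant Q2. The divergence there is about -4, negative as expected for a sink.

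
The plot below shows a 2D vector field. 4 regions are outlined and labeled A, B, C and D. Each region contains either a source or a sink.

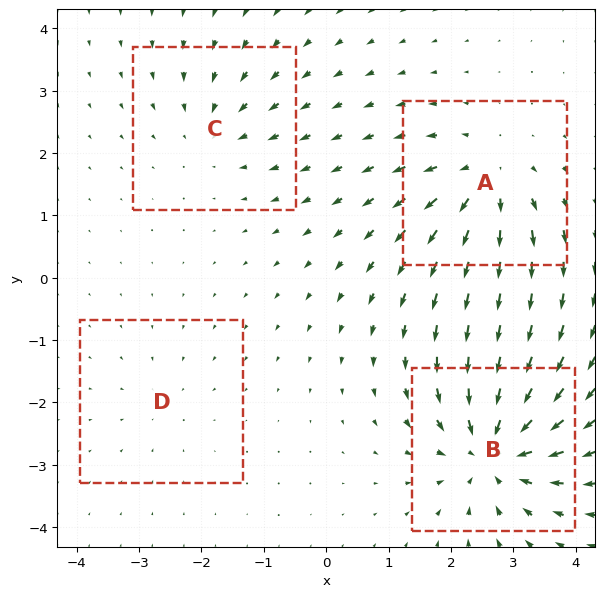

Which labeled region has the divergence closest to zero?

Divergence at each region's feature centre — A: about +6, B: about -8, C: about -4, D: about -2. Region D is closest to zero.

D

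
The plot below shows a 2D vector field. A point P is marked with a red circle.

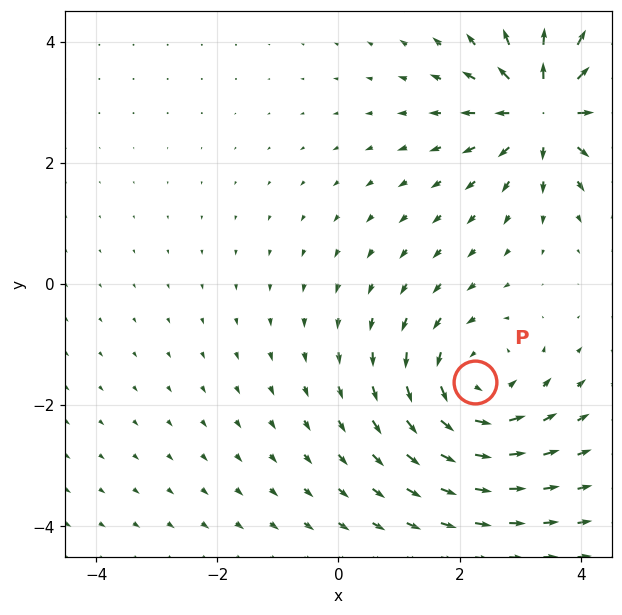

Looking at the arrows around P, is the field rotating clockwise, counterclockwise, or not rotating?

counterclockwise

Near P at (2.3, -1.6) the arrows circulate counterclockwise. The curl (z-component) there is about +3; positive curl means counterclockwise rotation.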